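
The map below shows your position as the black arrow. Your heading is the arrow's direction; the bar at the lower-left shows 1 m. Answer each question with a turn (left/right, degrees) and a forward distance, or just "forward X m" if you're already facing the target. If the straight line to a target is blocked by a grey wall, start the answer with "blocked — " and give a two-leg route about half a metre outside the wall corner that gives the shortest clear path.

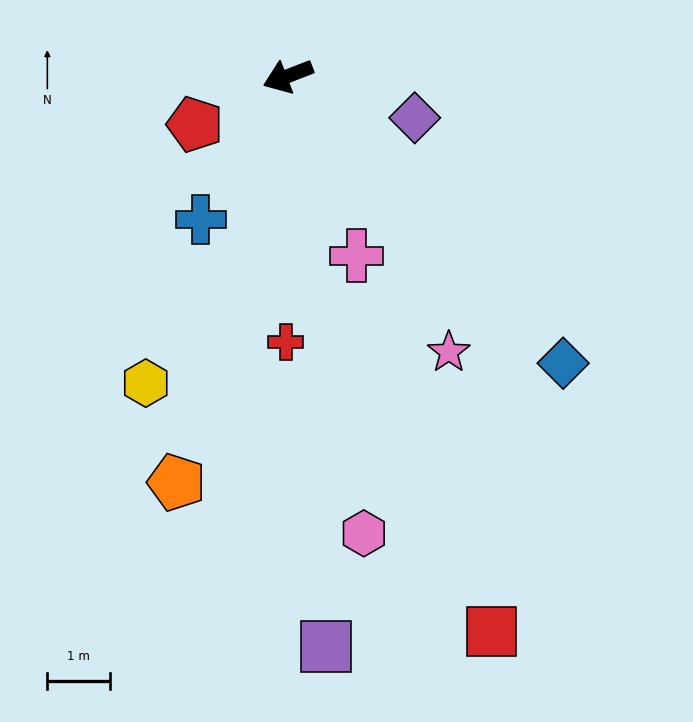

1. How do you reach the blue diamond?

turn left 113°, forward 6.3 m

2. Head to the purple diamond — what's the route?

turn left 141°, forward 2.1 m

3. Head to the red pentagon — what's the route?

turn left 6°, forward 1.7 m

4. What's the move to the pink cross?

turn left 90°, forward 3.1 m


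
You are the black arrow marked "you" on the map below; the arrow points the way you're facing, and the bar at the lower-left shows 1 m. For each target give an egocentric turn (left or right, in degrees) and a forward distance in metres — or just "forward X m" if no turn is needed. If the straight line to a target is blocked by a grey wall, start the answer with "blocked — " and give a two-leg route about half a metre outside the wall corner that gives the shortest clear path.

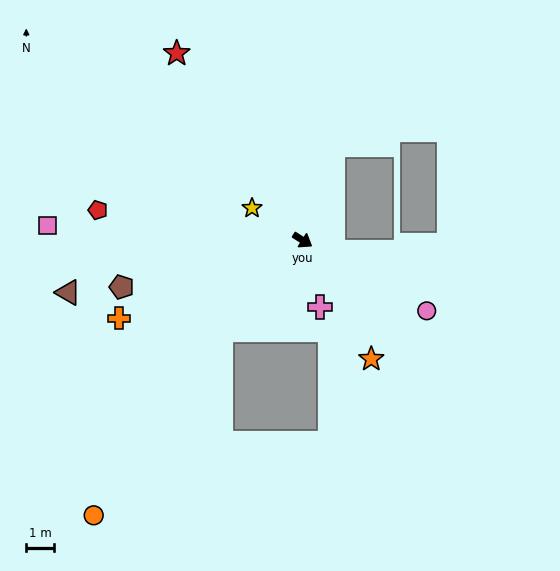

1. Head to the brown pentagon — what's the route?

turn right 133°, forward 6.6 m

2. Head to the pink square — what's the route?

turn right 151°, forward 9.1 m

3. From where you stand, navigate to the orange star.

turn right 27°, forward 4.9 m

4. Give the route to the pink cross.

turn right 43°, forward 2.4 m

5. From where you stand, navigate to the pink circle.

turn left 3°, forward 5.1 m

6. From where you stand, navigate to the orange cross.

turn right 124°, forward 7.1 m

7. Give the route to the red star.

turn left 156°, forward 8.0 m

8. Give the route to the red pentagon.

turn right 156°, forward 7.3 m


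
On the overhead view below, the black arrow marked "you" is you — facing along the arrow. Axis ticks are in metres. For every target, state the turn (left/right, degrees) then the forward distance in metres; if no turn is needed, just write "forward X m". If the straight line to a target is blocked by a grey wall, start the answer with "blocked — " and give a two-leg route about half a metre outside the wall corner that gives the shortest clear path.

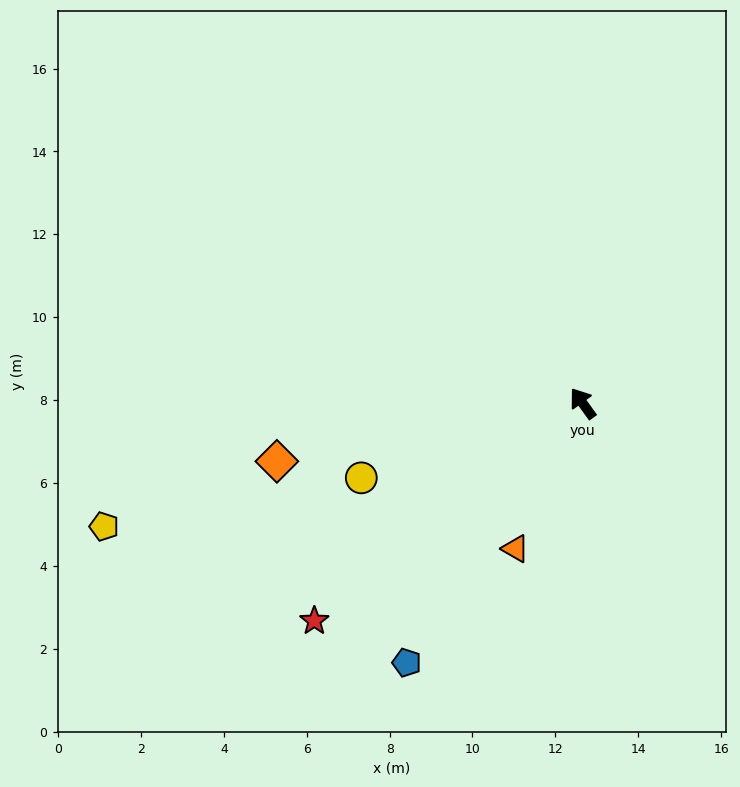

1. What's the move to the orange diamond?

turn left 65°, forward 7.5 m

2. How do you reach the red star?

turn left 93°, forward 8.3 m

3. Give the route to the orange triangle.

turn left 119°, forward 3.9 m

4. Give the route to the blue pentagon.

turn left 110°, forward 7.6 m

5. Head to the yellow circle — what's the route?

turn left 73°, forward 5.6 m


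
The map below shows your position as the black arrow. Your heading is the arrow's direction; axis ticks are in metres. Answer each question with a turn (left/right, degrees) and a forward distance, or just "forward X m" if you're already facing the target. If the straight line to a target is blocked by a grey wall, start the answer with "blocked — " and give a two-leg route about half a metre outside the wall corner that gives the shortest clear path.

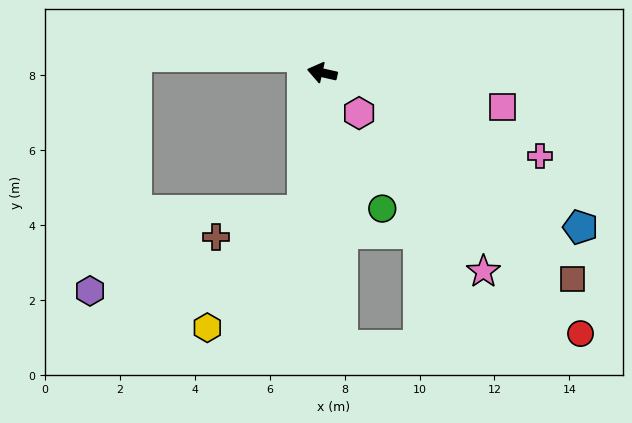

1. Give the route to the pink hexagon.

turn left 145°, forward 1.5 m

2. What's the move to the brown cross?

blocked — turn left 95°, forward 3.7 m, then turn right 65°, forward 2.4 m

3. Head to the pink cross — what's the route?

turn left 172°, forward 6.2 m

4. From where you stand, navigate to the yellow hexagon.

blocked — turn left 95°, forward 3.7 m, then turn right 32°, forward 4.0 m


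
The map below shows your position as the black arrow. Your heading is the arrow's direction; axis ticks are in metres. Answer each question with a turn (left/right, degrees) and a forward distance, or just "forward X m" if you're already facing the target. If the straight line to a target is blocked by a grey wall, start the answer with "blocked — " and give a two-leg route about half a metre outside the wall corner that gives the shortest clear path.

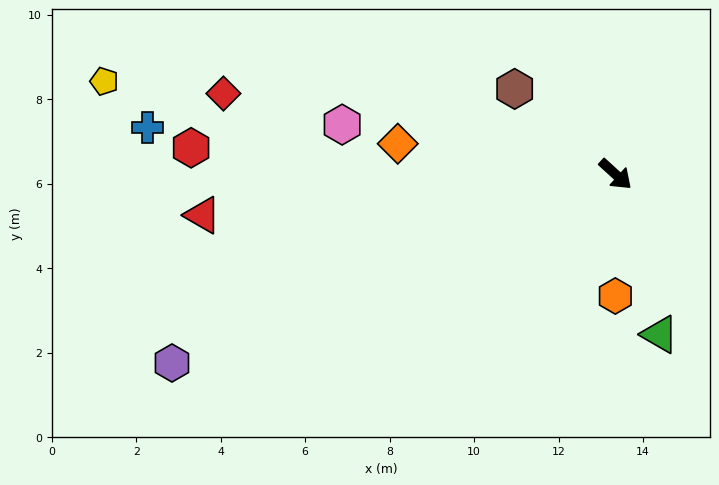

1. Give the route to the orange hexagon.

turn right 48°, forward 2.9 m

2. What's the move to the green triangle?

turn right 32°, forward 3.9 m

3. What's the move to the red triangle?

turn right 132°, forward 9.8 m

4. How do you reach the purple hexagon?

turn right 115°, forward 11.4 m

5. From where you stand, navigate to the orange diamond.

turn right 146°, forward 5.2 m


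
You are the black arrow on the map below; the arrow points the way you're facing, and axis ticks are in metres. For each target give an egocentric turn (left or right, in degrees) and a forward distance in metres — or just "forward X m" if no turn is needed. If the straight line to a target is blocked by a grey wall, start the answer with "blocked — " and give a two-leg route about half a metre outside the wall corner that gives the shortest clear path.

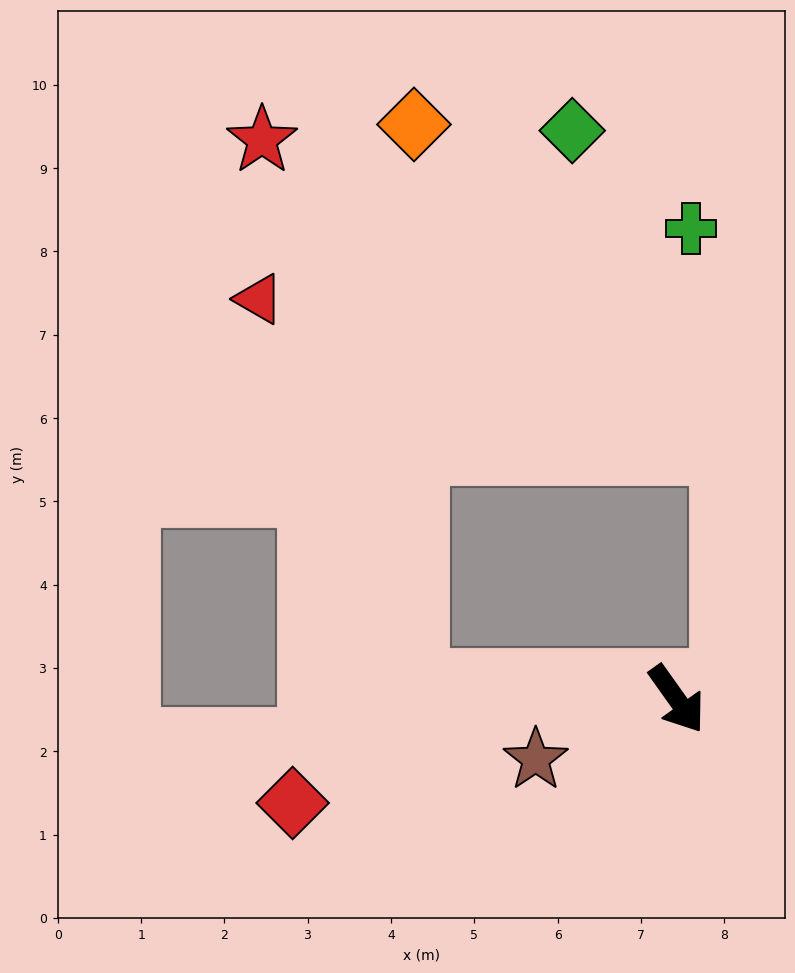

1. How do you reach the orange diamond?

blocked — turn right 129°, forward 3.2 m, then turn right 86°, forward 6.7 m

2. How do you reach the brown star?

turn right 102°, forward 1.8 m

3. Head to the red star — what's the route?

blocked — turn right 129°, forward 3.2 m, then turn right 71°, forward 6.8 m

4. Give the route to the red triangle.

blocked — turn right 129°, forward 3.2 m, then turn right 65°, forward 5.0 m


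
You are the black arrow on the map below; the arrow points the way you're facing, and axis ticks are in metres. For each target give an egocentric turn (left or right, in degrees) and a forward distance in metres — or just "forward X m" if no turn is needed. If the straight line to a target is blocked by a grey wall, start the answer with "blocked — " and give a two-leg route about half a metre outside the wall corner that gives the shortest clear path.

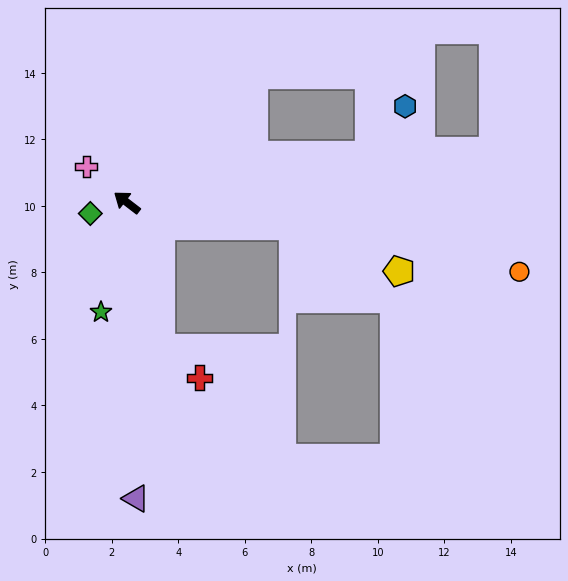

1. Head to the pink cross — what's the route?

turn right 4°, forward 1.6 m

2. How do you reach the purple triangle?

turn left 129°, forward 8.9 m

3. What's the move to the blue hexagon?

blocked — turn right 131°, forward 7.4 m, then turn left 42°, forward 1.8 m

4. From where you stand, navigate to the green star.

turn left 114°, forward 3.4 m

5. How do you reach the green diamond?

turn left 54°, forward 1.1 m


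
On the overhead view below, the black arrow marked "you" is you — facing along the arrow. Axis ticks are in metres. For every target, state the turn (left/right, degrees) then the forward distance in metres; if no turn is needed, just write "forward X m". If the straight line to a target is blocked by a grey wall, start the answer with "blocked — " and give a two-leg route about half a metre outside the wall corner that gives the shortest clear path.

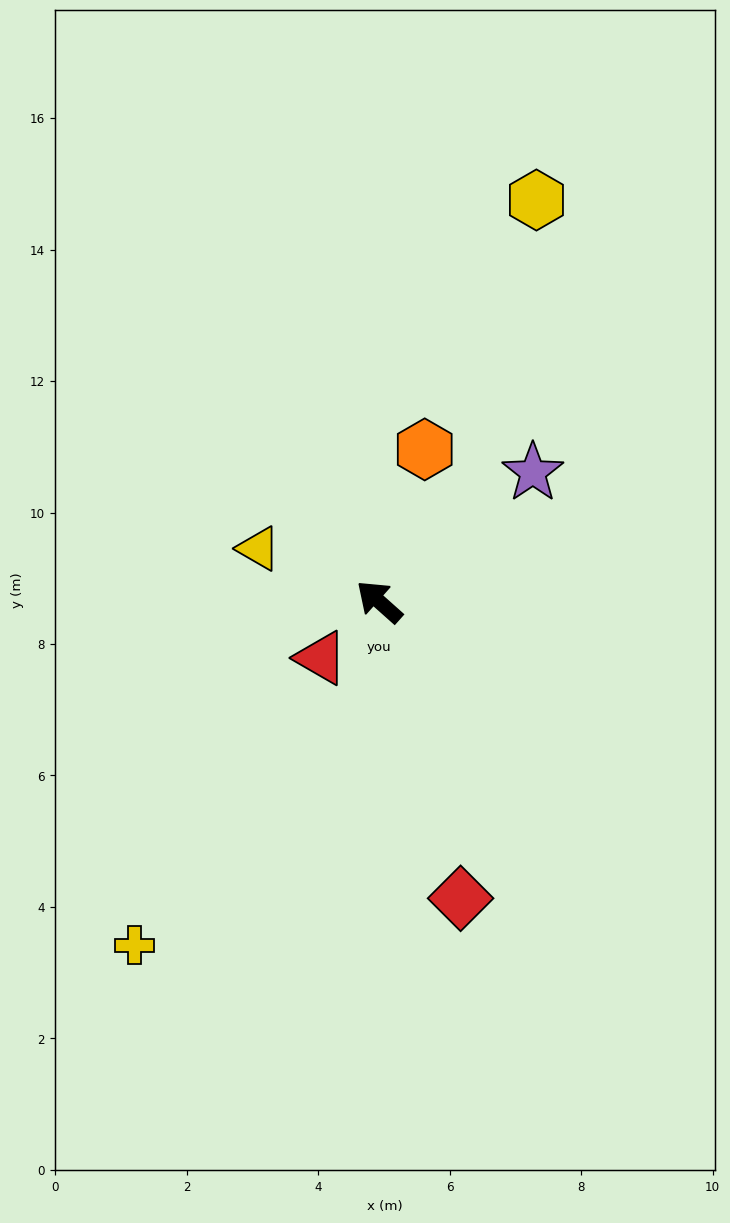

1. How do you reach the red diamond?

turn left 147°, forward 4.7 m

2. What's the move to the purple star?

turn right 98°, forward 3.1 m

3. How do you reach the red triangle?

turn left 86°, forward 1.2 m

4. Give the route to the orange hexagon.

turn right 65°, forward 2.4 m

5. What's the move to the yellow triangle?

turn left 18°, forward 2.0 m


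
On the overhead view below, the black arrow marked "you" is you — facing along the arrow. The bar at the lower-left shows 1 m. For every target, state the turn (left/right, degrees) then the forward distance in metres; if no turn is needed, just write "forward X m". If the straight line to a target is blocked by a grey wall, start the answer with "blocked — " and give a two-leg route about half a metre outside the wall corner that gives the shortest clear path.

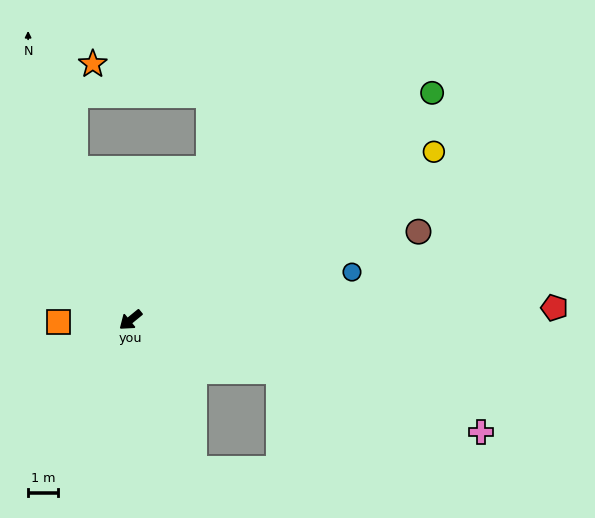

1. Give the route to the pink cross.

turn left 123°, forward 12.3 m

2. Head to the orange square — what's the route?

turn right 38°, forward 2.4 m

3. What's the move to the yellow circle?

turn left 170°, forward 11.6 m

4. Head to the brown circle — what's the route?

turn left 158°, forward 10.1 m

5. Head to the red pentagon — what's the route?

turn left 142°, forward 14.2 m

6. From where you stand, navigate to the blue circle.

turn left 153°, forward 7.6 m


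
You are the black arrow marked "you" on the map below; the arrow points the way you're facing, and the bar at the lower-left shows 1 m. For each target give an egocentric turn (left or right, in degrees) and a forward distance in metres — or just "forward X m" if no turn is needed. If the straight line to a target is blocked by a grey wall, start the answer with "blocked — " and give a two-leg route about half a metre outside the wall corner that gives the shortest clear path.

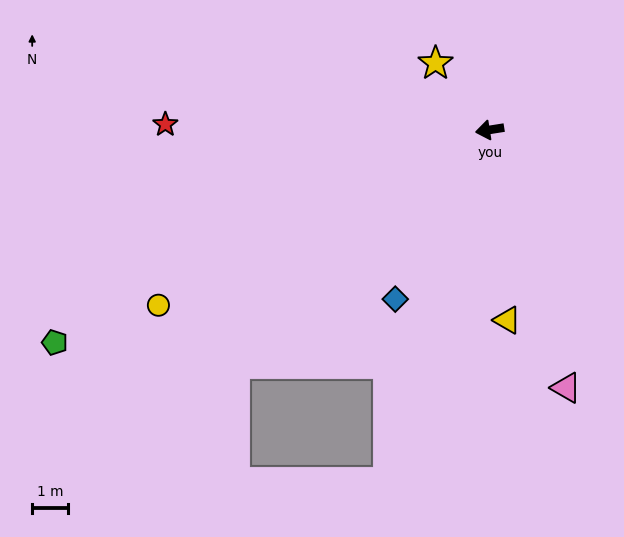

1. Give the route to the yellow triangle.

turn left 86°, forward 5.4 m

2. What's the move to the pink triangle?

turn left 98°, forward 7.6 m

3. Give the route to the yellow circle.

turn left 19°, forward 10.6 m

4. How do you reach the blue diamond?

turn left 52°, forward 5.5 m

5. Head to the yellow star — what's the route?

turn right 60°, forward 2.4 m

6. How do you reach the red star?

turn right 10°, forward 9.2 m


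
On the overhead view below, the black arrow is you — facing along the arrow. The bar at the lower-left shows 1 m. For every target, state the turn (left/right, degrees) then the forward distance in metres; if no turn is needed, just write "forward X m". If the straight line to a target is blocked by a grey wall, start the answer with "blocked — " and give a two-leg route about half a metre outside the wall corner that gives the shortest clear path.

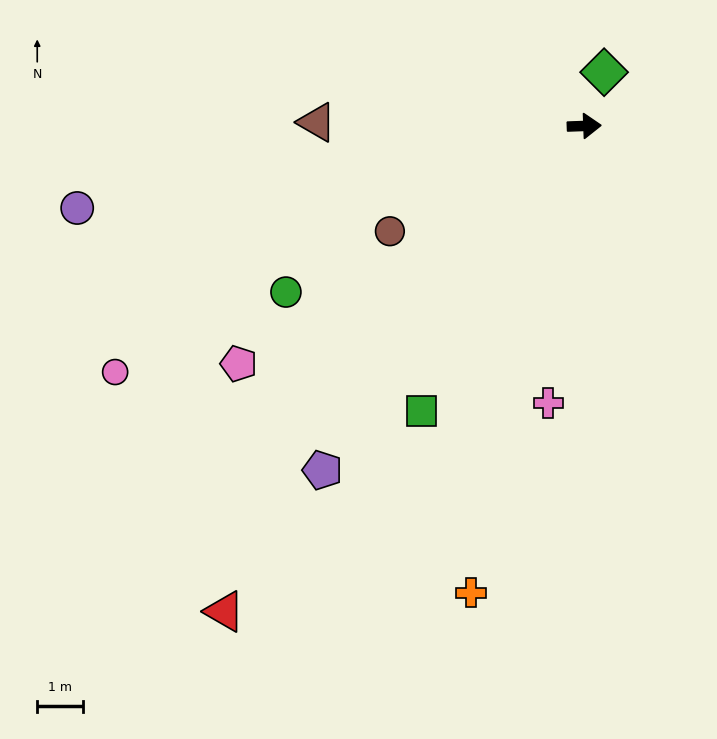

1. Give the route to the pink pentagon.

turn right 148°, forward 9.2 m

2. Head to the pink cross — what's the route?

turn right 99°, forward 6.2 m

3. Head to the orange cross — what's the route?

turn right 106°, forward 10.6 m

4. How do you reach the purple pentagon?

turn right 129°, forward 9.5 m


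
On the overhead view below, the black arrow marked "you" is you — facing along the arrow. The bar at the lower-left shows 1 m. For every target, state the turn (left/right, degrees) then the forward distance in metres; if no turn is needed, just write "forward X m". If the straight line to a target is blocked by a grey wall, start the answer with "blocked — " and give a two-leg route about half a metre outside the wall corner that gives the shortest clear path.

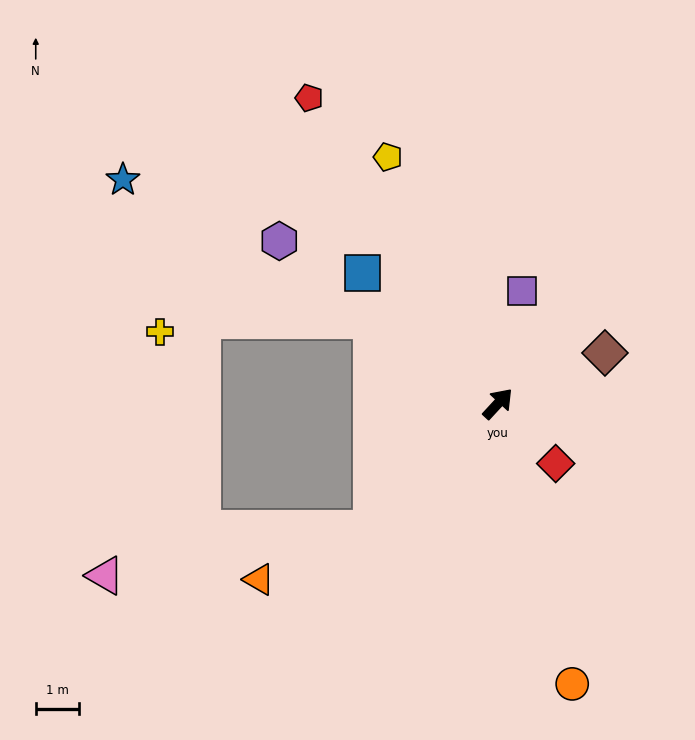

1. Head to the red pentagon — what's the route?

turn left 74°, forward 8.2 m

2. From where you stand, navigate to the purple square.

turn left 31°, forward 2.6 m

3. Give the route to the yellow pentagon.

turn left 67°, forward 6.2 m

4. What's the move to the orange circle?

turn right 122°, forward 6.6 m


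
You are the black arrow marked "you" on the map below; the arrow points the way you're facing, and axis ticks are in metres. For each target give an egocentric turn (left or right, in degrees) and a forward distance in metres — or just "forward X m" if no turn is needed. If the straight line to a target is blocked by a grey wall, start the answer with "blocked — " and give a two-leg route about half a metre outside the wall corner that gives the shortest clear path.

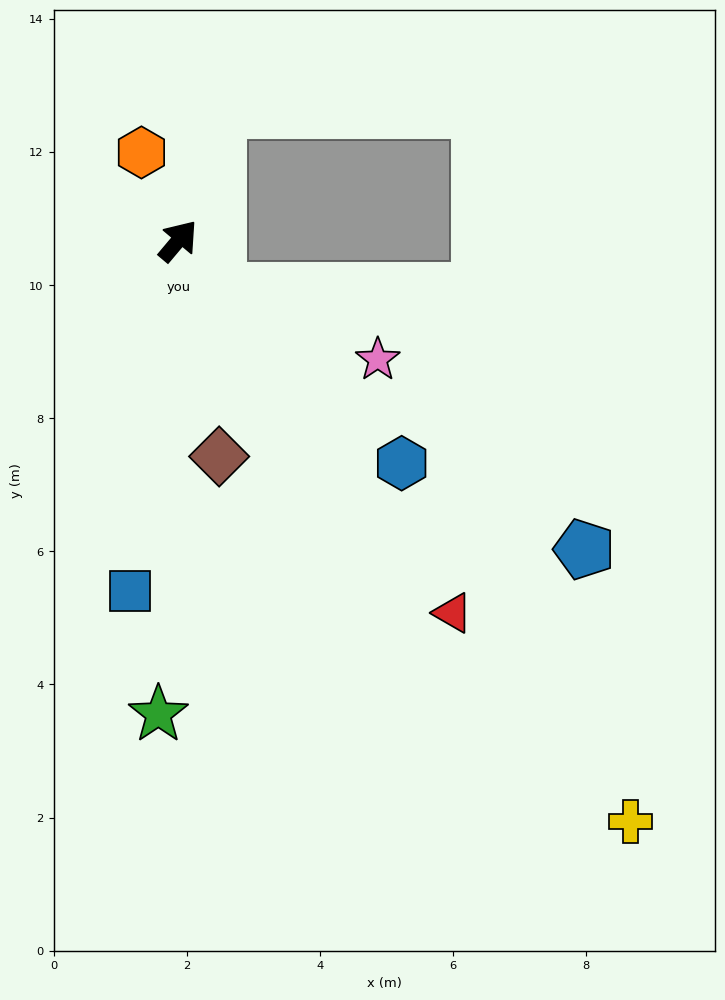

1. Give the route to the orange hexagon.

turn left 63°, forward 1.4 m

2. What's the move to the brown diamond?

turn right 129°, forward 3.3 m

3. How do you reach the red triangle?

turn right 104°, forward 6.9 m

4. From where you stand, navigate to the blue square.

turn right 148°, forward 5.3 m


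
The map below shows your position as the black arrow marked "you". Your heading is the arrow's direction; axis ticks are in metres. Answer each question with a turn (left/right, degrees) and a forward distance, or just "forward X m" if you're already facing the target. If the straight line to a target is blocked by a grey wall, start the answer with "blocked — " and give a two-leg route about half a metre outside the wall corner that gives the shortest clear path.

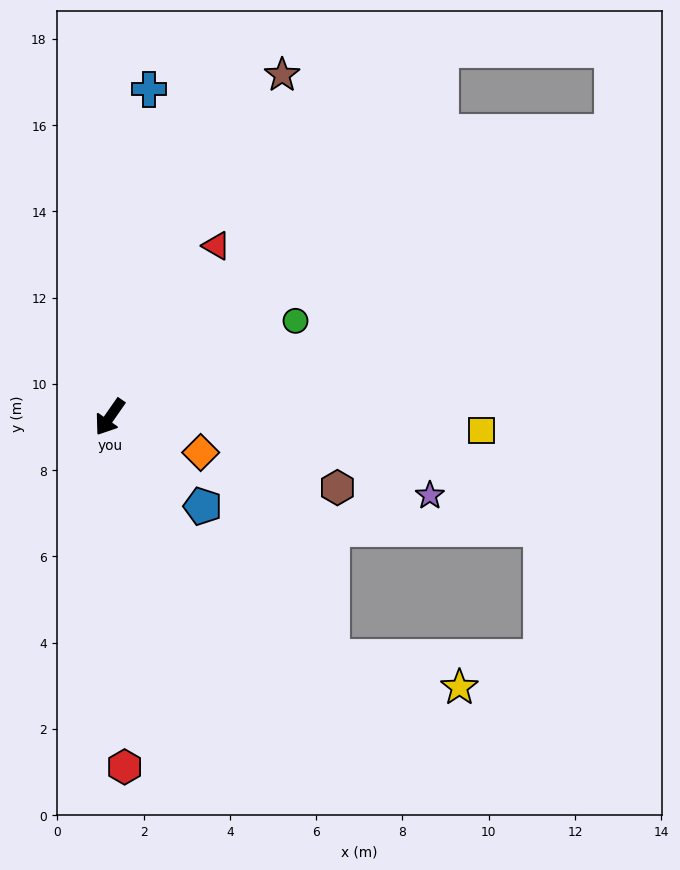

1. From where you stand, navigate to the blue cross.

turn right 152°, forward 7.7 m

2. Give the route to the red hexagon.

turn left 37°, forward 8.1 m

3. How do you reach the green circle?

turn left 152°, forward 4.8 m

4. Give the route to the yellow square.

turn left 123°, forward 8.6 m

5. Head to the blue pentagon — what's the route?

turn left 81°, forward 3.0 m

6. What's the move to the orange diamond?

turn left 104°, forward 2.3 m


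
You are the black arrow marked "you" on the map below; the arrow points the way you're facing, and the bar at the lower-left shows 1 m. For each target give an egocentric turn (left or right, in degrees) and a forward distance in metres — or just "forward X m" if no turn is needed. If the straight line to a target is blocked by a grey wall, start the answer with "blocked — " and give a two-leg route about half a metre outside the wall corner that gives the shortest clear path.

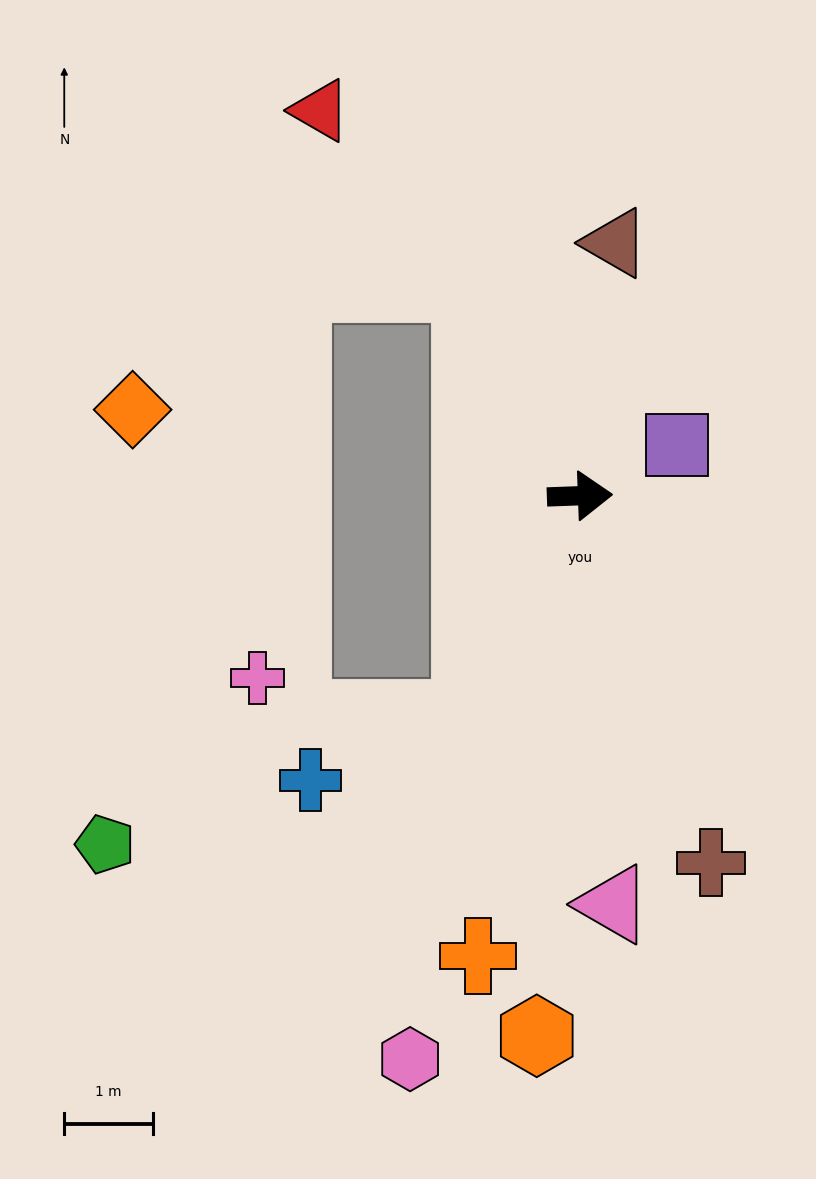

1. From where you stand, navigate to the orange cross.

turn right 105°, forward 5.3 m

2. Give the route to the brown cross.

turn right 72°, forward 4.4 m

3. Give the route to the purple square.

turn left 25°, forward 1.2 m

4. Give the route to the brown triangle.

turn left 80°, forward 2.9 m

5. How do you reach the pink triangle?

turn right 87°, forward 4.6 m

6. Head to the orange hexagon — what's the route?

turn right 97°, forward 6.1 m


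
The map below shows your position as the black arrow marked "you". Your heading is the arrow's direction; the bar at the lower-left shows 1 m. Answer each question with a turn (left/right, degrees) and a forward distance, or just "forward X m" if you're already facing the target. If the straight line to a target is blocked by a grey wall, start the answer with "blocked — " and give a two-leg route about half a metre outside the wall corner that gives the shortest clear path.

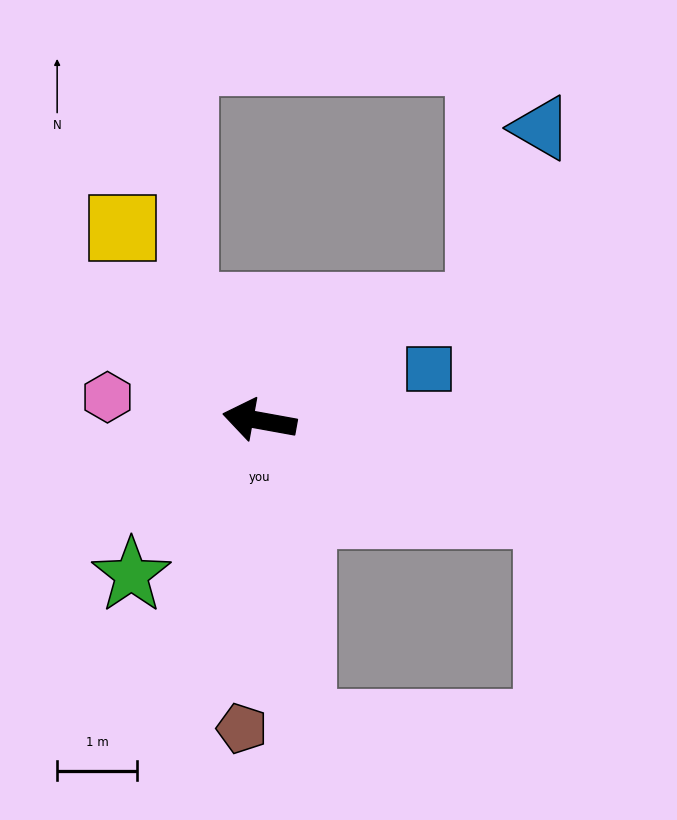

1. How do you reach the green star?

turn left 61°, forward 2.5 m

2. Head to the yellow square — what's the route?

turn right 44°, forward 3.0 m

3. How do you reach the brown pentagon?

turn left 97°, forward 3.9 m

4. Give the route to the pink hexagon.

forward 1.9 m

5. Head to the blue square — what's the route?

turn right 153°, forward 2.2 m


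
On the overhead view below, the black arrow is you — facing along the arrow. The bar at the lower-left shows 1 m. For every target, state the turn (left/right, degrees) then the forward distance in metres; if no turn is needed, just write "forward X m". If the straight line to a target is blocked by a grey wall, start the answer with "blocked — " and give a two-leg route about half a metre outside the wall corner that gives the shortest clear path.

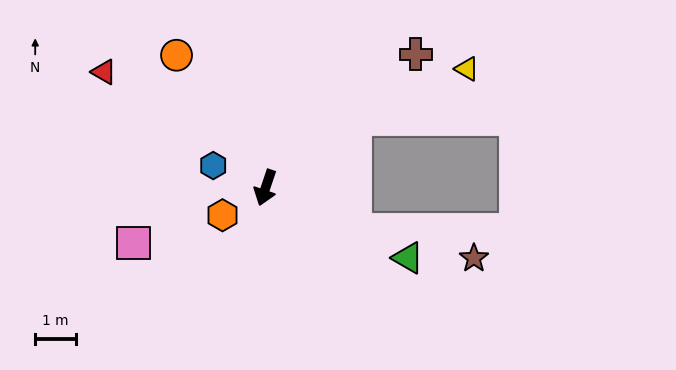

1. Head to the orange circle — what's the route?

turn right 127°, forward 3.9 m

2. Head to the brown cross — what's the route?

turn left 150°, forward 5.0 m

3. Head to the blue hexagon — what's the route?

turn right 94°, forward 1.4 m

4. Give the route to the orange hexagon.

turn right 39°, forward 1.3 m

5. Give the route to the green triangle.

turn left 82°, forward 3.9 m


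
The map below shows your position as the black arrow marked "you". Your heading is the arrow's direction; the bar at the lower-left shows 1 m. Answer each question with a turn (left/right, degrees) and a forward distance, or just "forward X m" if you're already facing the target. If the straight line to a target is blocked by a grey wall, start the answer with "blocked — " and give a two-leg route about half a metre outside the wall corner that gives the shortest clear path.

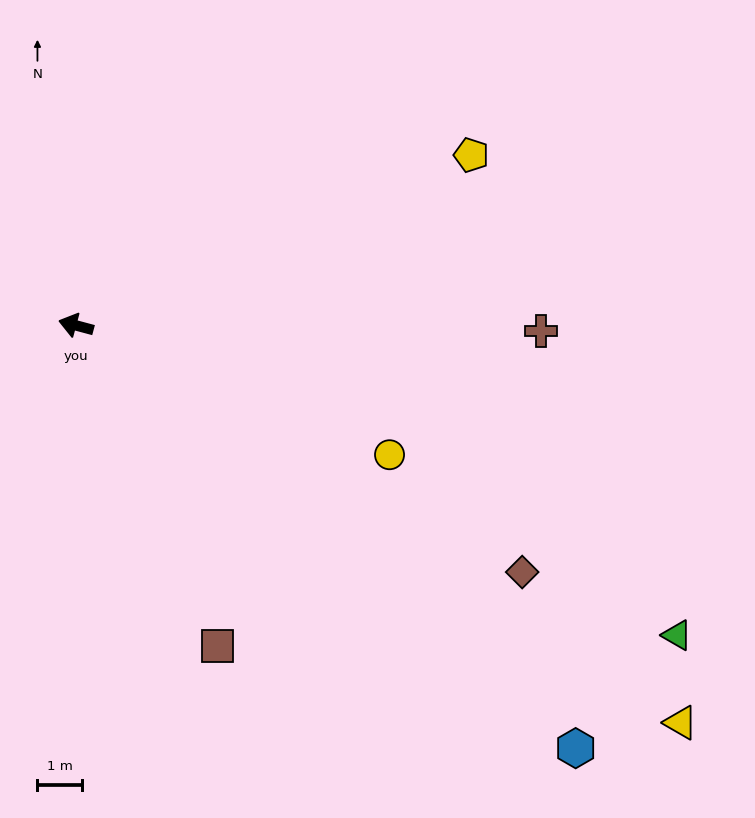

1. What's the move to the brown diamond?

turn left 166°, forward 11.4 m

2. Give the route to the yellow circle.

turn left 173°, forward 7.6 m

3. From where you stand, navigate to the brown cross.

turn right 166°, forward 10.4 m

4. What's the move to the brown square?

turn left 129°, forward 7.9 m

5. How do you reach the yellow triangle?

turn left 162°, forward 16.2 m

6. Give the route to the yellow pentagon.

turn right 142°, forward 9.7 m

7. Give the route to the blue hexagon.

turn left 155°, forward 14.7 m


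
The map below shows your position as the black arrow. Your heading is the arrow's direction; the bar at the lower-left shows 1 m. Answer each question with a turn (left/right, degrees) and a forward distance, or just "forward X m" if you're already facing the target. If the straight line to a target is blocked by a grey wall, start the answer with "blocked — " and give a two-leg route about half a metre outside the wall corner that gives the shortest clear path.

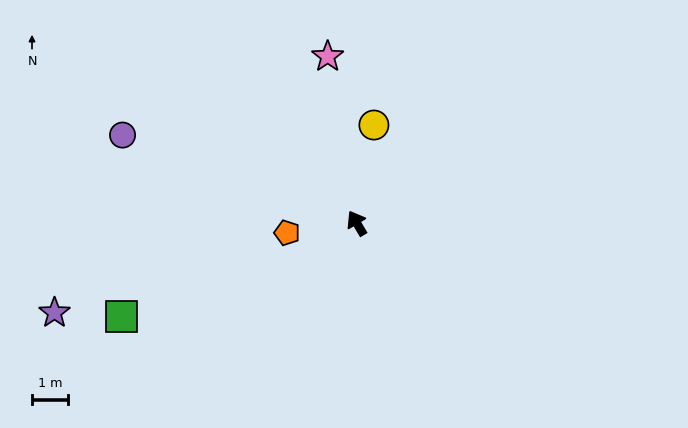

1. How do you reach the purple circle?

turn left 39°, forward 6.9 m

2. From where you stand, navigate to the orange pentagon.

turn left 67°, forward 1.9 m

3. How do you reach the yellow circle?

turn right 41°, forward 2.7 m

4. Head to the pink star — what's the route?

turn right 21°, forward 4.7 m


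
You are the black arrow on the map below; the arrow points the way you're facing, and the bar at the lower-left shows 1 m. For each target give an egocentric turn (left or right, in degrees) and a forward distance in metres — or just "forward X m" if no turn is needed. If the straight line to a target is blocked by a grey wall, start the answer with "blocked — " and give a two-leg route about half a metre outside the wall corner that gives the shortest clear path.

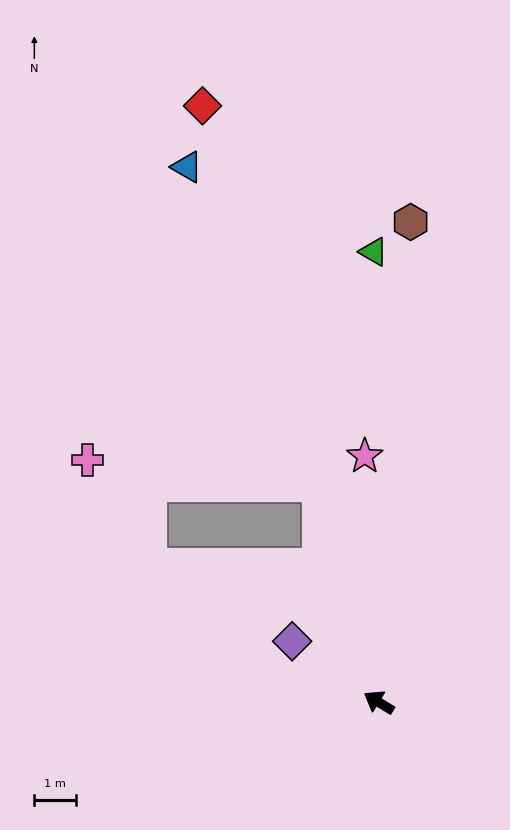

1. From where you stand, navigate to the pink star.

turn right 55°, forward 5.9 m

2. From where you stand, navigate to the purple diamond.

turn right 4°, forward 2.5 m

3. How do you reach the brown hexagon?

turn right 62°, forward 11.5 m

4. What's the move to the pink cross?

blocked — turn right 43°, forward 5.4 m, then turn left 69°, forward 5.6 m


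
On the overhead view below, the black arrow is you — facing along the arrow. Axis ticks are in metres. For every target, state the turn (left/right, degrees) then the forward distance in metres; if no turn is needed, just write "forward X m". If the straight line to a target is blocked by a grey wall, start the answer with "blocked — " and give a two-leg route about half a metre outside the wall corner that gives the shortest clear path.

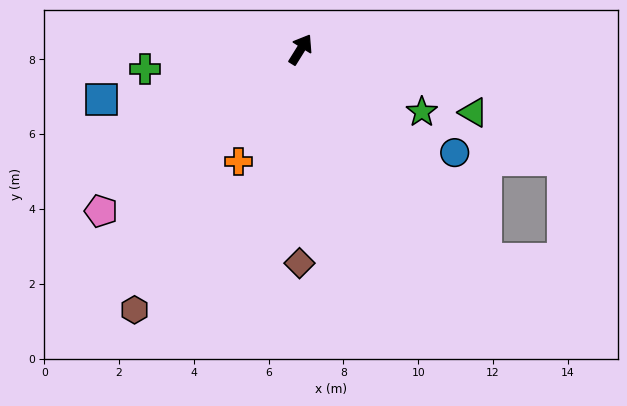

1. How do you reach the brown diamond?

turn right 148°, forward 5.7 m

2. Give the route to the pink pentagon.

turn left 161°, forward 6.9 m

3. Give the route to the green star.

turn right 85°, forward 3.6 m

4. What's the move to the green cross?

turn left 129°, forward 4.2 m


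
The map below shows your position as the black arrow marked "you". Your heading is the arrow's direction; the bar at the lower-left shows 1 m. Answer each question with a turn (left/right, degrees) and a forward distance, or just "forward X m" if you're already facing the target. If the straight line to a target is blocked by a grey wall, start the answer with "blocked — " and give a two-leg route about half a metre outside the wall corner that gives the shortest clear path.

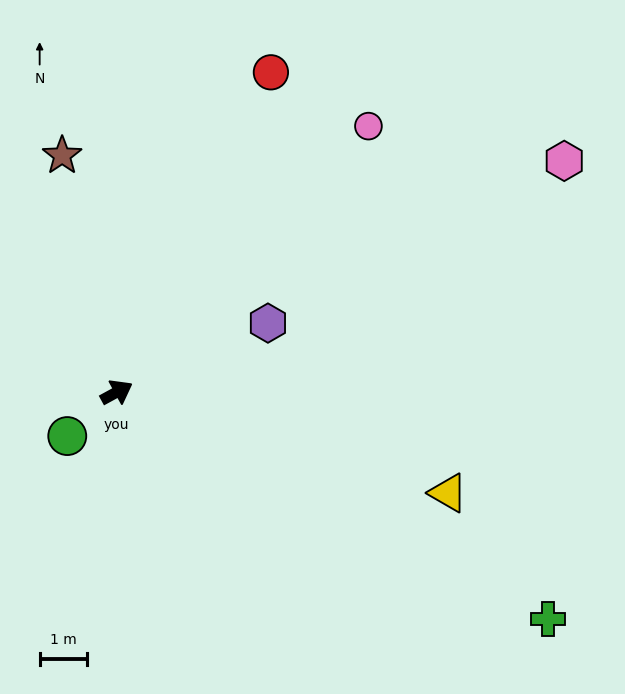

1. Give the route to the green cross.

turn right 56°, forward 10.2 m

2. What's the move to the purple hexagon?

turn right 4°, forward 3.5 m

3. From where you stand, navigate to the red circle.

turn left 36°, forward 7.5 m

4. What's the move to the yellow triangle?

turn right 46°, forward 7.3 m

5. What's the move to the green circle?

turn right 167°, forward 1.4 m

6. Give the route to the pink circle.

turn left 18°, forward 7.7 m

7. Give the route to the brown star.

turn left 74°, forward 5.1 m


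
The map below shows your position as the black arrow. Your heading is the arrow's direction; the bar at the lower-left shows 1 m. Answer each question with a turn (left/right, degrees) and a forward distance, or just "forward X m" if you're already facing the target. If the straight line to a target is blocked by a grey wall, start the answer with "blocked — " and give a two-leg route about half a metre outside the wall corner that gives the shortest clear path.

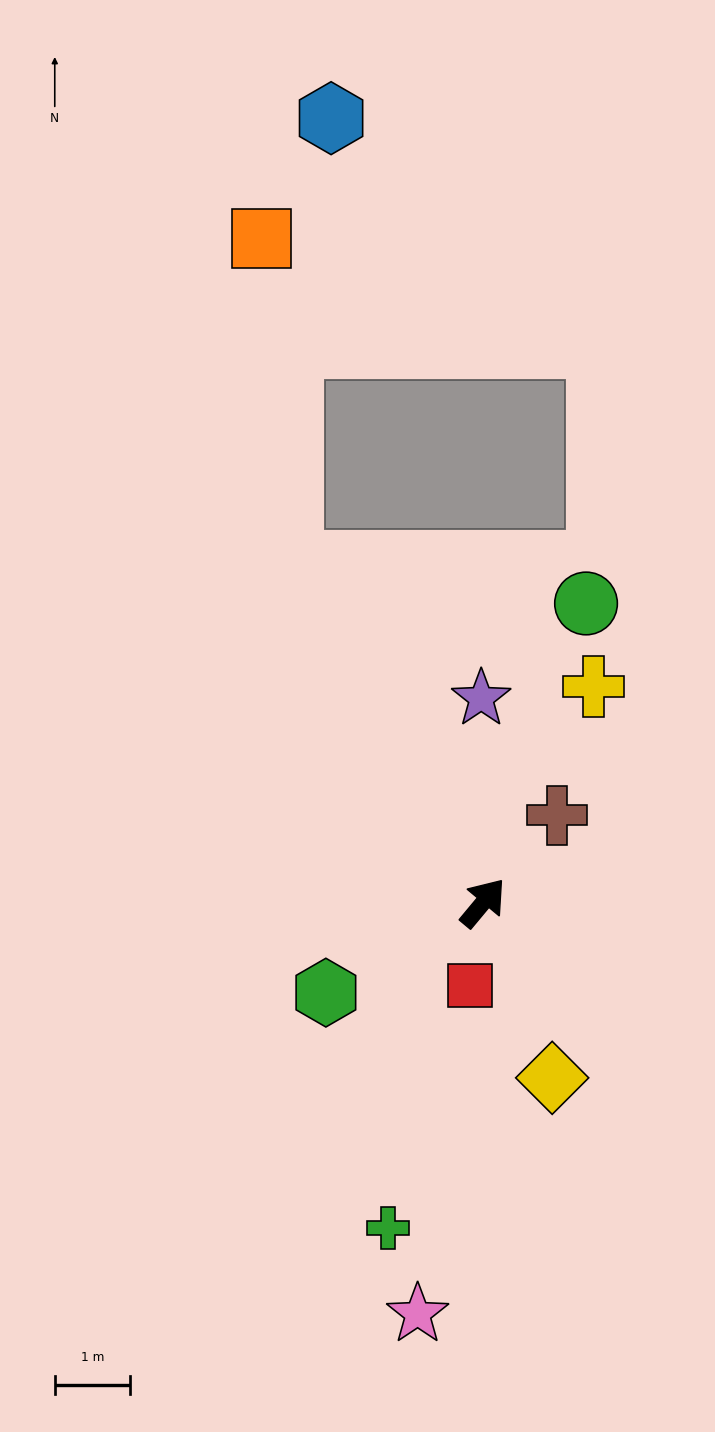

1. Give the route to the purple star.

turn left 40°, forward 2.7 m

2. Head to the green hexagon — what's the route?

turn left 160°, forward 2.4 m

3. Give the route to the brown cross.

forward 1.5 m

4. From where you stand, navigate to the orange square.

blocked — turn left 69°, forward 5.2 m, then turn right 24°, forward 4.3 m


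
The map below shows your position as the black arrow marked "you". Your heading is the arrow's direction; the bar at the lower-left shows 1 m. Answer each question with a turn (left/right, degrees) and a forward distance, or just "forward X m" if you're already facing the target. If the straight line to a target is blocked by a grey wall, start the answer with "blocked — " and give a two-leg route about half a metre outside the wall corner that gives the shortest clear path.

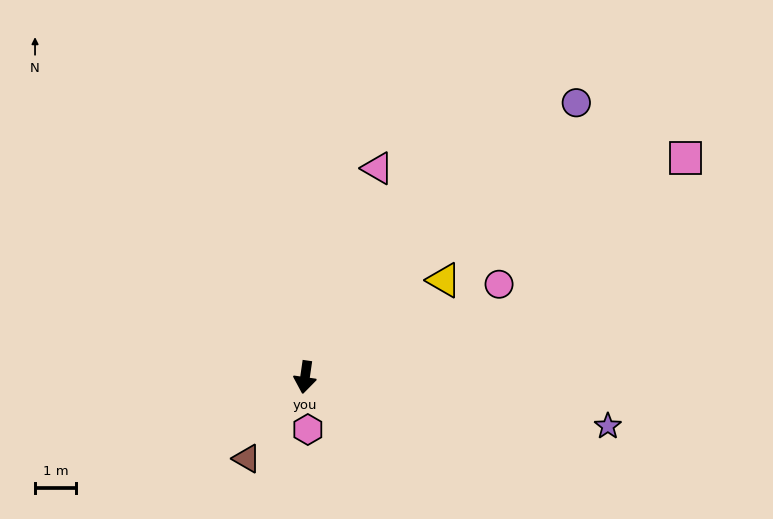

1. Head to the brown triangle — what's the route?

turn right 27°, forward 2.5 m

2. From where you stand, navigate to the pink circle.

turn left 124°, forward 5.3 m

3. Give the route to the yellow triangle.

turn left 133°, forward 4.2 m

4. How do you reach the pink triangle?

turn left 169°, forward 5.4 m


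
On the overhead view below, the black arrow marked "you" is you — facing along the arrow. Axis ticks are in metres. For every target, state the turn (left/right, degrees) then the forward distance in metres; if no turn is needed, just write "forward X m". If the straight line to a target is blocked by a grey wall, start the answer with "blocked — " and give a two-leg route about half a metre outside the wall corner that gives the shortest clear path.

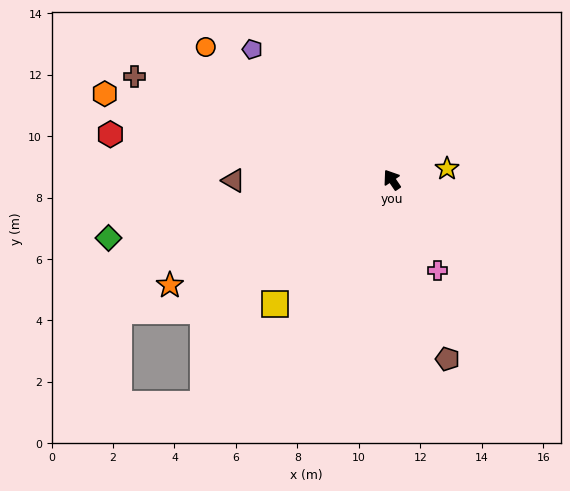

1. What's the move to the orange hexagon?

turn left 39°, forward 9.8 m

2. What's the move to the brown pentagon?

turn left 163°, forward 6.1 m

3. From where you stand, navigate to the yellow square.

turn left 102°, forward 5.6 m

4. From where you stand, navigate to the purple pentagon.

turn left 13°, forward 6.2 m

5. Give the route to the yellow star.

turn right 113°, forward 1.8 m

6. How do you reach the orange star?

turn left 81°, forward 8.0 m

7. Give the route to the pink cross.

turn left 172°, forward 3.3 m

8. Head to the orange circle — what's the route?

turn left 20°, forward 7.4 m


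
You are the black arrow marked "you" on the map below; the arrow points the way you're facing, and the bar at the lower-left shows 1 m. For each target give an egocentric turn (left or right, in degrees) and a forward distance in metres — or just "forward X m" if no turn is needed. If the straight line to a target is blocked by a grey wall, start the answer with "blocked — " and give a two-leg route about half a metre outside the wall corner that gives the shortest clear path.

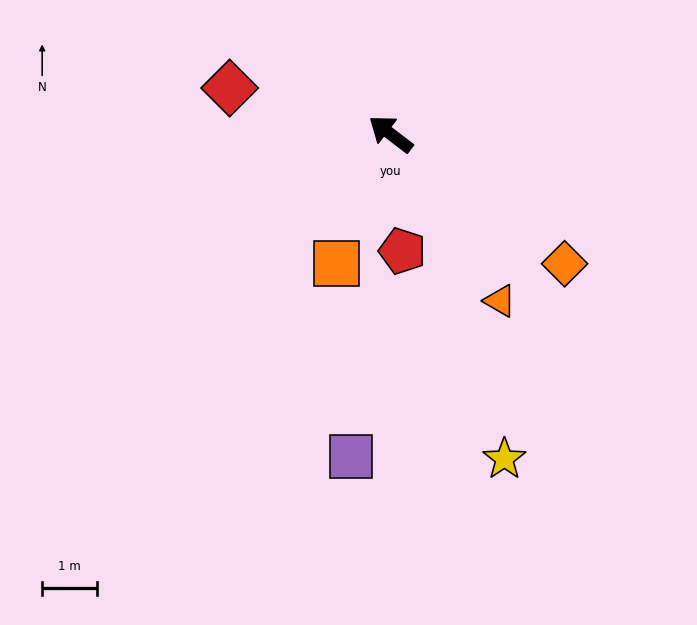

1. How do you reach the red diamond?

turn left 21°, forward 3.1 m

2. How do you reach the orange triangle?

turn left 161°, forward 3.7 m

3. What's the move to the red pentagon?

turn left 133°, forward 2.2 m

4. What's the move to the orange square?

turn left 105°, forward 2.6 m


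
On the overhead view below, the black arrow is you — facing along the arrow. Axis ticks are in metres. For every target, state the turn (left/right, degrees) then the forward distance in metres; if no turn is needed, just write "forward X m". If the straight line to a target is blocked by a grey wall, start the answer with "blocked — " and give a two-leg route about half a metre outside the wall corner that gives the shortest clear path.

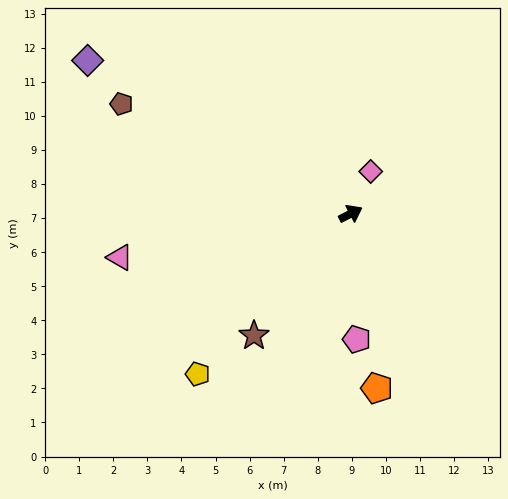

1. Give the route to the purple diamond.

turn left 122°, forward 8.9 m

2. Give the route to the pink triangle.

turn left 163°, forward 6.9 m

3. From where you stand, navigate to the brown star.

turn right 156°, forward 4.6 m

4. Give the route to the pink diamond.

turn left 37°, forward 1.4 m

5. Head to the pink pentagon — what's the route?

turn right 115°, forward 3.7 m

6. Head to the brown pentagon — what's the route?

turn left 127°, forward 7.5 m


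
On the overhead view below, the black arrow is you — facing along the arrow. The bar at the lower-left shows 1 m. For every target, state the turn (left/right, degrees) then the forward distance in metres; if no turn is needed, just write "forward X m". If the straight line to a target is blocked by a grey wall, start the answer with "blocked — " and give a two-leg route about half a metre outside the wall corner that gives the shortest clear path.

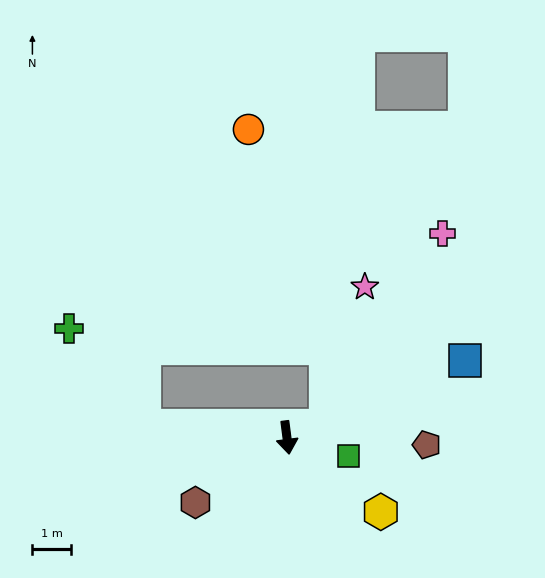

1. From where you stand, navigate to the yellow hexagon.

turn left 44°, forward 3.1 m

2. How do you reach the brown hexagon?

turn right 62°, forward 2.9 m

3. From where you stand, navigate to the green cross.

blocked — turn right 102°, forward 3.7 m, then turn right 48°, forward 3.2 m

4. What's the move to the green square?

turn left 66°, forward 1.7 m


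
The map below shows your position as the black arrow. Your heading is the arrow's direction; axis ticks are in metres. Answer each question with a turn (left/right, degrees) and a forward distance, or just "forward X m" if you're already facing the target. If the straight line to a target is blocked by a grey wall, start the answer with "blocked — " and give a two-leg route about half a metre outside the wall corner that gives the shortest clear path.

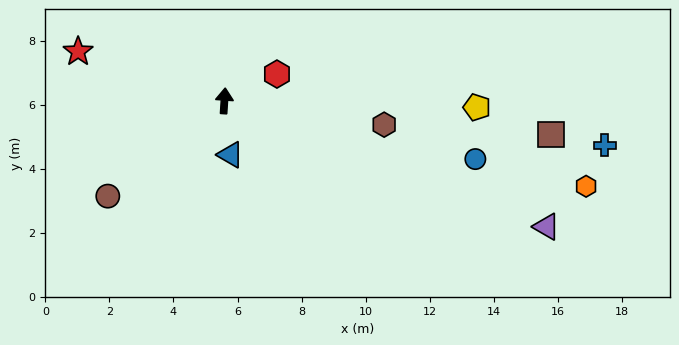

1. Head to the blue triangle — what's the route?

turn right 170°, forward 1.7 m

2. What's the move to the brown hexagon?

turn right 95°, forward 5.0 m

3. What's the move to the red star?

turn left 75°, forward 4.8 m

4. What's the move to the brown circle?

turn left 133°, forward 4.7 m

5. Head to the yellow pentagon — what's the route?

turn right 88°, forward 7.9 m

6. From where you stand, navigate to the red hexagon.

turn right 59°, forward 1.8 m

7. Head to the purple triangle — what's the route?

turn right 108°, forward 10.8 m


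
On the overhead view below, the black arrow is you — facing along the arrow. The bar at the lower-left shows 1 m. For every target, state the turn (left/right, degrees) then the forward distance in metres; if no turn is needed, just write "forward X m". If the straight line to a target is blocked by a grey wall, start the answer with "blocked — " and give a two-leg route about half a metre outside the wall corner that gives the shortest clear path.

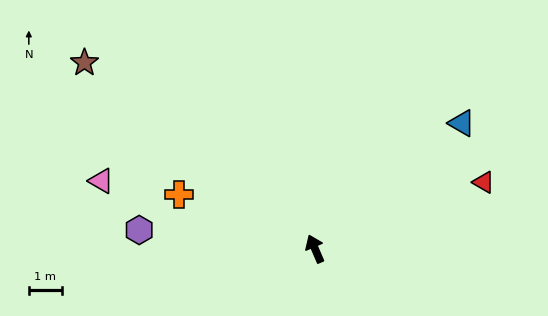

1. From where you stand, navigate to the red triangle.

turn right 92°, forward 5.5 m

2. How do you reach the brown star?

turn left 28°, forward 9.1 m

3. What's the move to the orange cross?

turn left 45°, forward 4.5 m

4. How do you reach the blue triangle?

turn right 73°, forward 5.9 m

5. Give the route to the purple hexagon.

turn left 61°, forward 5.4 m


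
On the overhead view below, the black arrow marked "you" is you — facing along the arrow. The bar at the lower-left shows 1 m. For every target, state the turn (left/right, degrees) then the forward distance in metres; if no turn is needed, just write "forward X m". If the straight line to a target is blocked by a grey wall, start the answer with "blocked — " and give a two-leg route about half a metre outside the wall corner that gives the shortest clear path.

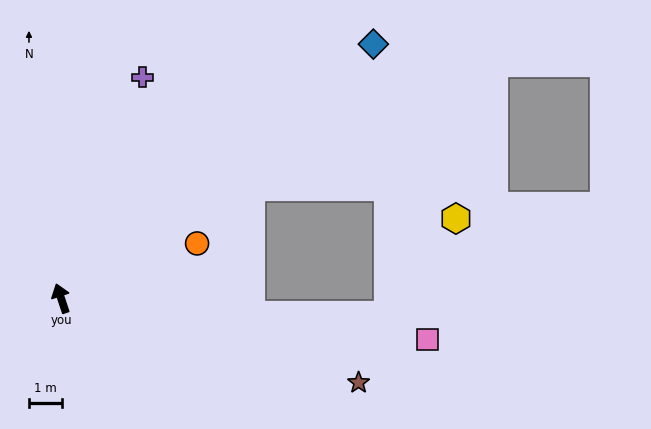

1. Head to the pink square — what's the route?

turn right 115°, forward 11.3 m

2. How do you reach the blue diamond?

turn right 69°, forward 12.4 m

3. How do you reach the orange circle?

turn right 86°, forward 4.5 m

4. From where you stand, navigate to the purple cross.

turn right 39°, forward 7.2 m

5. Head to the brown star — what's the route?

turn right 124°, forward 9.5 m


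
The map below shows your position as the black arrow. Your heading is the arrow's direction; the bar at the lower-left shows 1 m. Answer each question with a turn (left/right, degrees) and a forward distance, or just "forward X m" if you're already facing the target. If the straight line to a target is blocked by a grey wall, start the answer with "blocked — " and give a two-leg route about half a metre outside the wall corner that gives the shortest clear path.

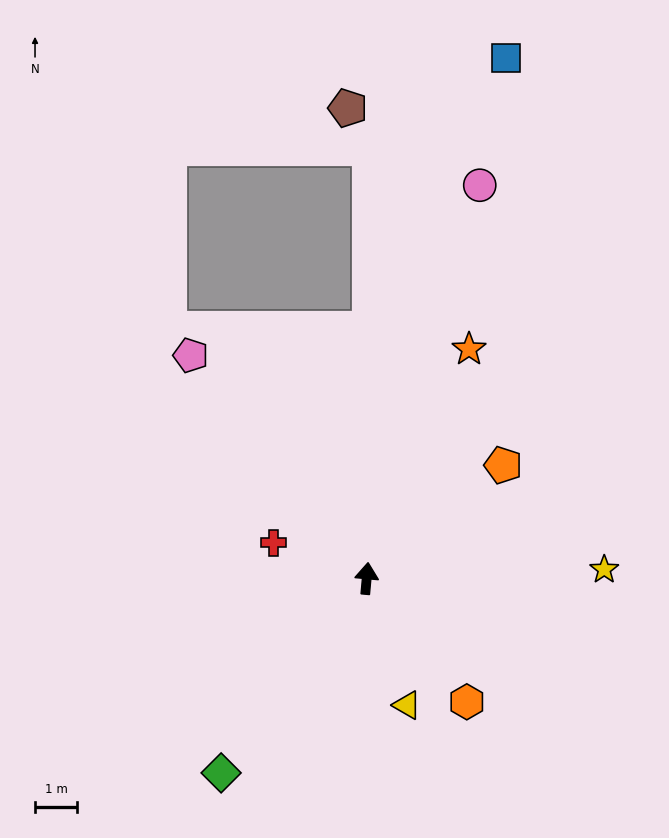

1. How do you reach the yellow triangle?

turn right 157°, forward 3.1 m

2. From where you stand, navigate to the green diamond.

turn left 148°, forward 5.7 m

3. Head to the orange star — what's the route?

turn right 19°, forward 5.9 m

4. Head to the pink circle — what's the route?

turn right 11°, forward 9.6 m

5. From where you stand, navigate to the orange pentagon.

turn right 45°, forward 4.2 m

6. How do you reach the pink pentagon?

turn left 43°, forward 6.7 m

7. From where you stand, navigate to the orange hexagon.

turn right 136°, forward 3.7 m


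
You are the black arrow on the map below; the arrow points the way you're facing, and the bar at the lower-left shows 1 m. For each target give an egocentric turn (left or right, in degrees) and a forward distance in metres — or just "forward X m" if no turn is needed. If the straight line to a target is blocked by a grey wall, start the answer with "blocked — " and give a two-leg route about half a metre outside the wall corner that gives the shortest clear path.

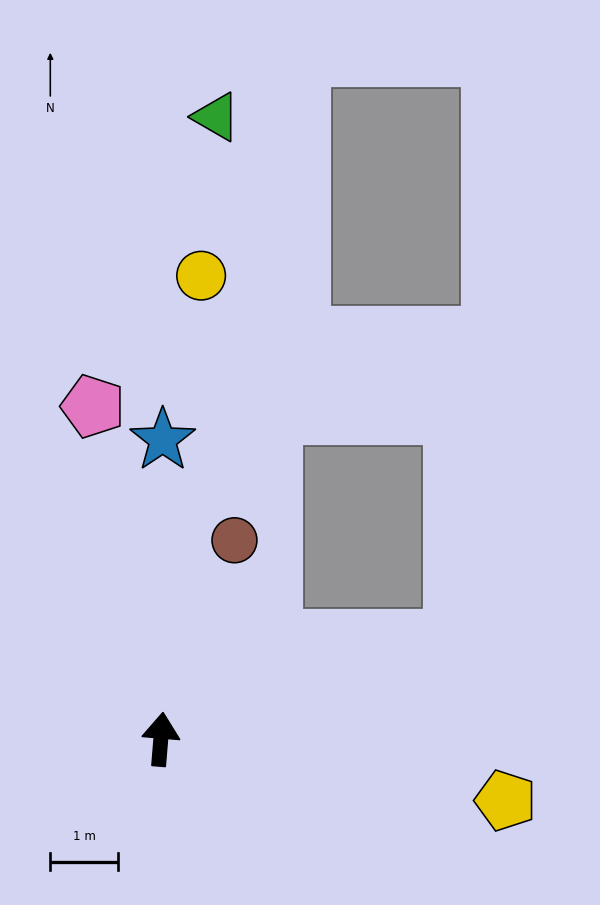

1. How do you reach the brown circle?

turn right 16°, forward 3.1 m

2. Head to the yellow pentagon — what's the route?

turn right 95°, forward 5.1 m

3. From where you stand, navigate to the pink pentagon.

turn left 16°, forward 5.0 m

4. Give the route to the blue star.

turn left 4°, forward 4.4 m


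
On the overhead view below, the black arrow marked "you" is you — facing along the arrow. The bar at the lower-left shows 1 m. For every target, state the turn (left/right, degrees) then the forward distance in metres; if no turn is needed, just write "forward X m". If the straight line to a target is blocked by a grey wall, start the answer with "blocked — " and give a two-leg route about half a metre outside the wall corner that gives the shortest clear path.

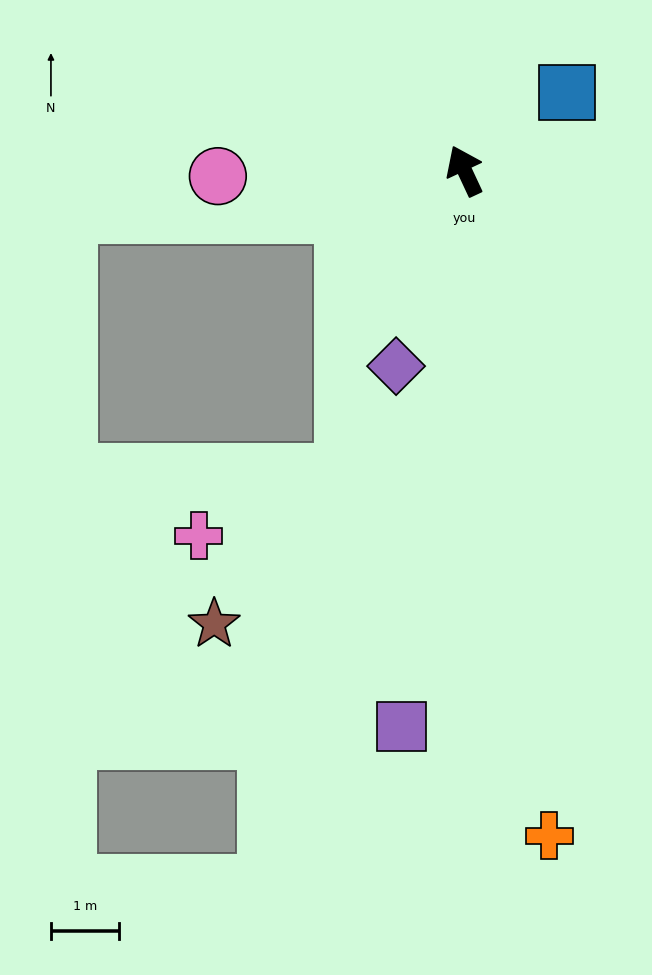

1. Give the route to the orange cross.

turn left 162°, forward 9.9 m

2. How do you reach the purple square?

turn left 149°, forward 8.2 m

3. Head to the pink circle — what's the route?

turn left 66°, forward 3.6 m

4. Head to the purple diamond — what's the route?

turn left 136°, forward 3.0 m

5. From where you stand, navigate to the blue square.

turn right 78°, forward 1.9 m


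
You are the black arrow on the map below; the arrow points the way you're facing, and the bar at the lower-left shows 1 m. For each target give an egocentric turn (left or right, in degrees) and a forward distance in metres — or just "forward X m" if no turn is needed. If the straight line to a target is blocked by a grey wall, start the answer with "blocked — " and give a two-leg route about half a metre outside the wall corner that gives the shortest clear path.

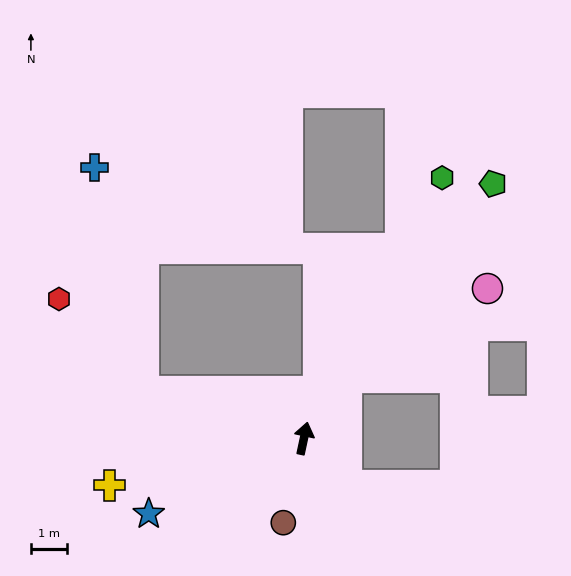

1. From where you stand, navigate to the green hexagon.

turn right 16°, forward 8.2 m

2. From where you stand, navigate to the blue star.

turn left 128°, forward 4.8 m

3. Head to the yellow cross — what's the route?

turn left 116°, forward 5.5 m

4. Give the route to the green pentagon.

turn right 25°, forward 8.8 m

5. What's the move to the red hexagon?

blocked — turn left 86°, forward 4.6 m, then turn right 31°, forward 3.5 m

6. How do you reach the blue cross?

blocked — turn left 86°, forward 4.6 m, then turn right 62°, forward 6.3 m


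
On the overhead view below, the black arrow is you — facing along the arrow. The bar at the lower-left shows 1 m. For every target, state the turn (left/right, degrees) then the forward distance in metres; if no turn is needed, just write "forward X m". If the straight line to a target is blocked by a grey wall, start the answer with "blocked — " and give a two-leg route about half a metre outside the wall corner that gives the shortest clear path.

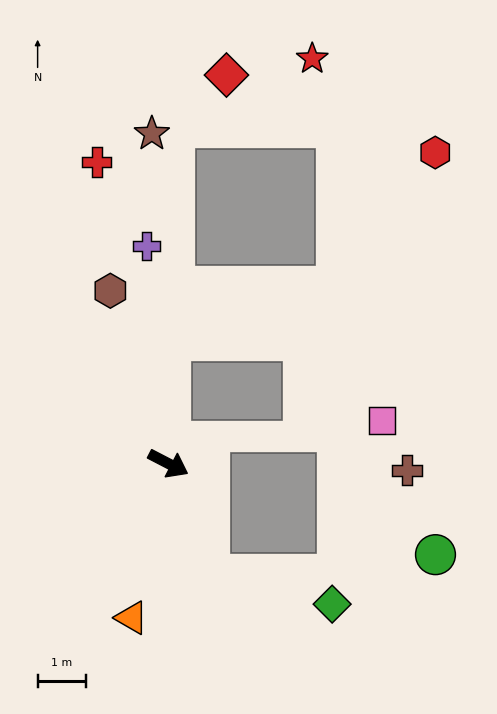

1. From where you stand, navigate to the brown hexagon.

turn left 136°, forward 3.8 m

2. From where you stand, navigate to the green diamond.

blocked — turn right 42°, forward 2.5 m, then turn left 56°, forward 2.6 m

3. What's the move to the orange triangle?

turn right 76°, forward 3.3 m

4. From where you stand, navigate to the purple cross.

turn left 123°, forward 4.6 m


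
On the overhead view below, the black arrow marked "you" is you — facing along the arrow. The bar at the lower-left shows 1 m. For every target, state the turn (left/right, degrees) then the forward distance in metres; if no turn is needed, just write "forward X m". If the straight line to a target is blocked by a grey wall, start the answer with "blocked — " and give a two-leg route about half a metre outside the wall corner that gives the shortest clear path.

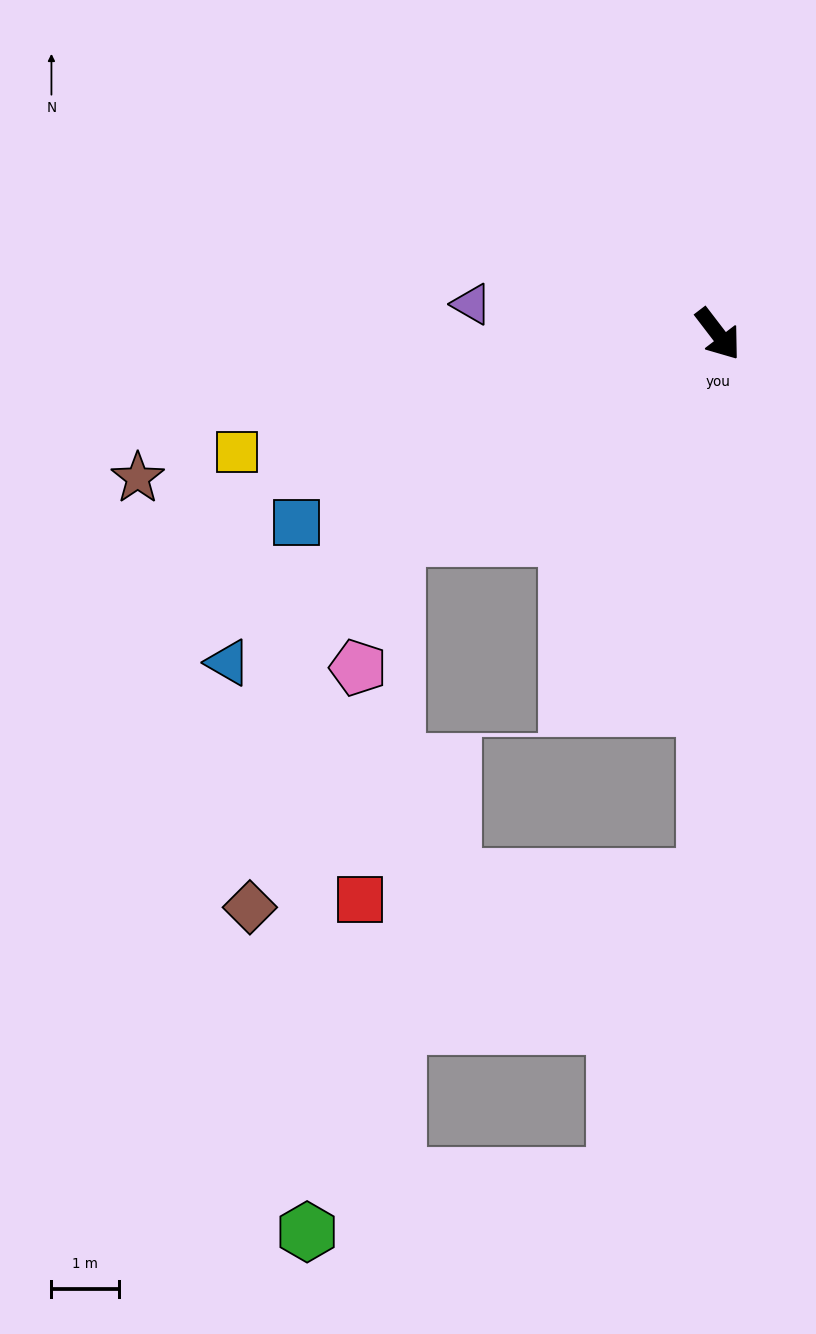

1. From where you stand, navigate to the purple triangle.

turn right 134°, forward 3.7 m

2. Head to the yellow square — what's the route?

turn right 114°, forward 7.3 m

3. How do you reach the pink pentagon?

blocked — turn right 95°, forward 5.6 m, then turn left 41°, forward 2.0 m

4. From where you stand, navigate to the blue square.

turn right 103°, forward 6.8 m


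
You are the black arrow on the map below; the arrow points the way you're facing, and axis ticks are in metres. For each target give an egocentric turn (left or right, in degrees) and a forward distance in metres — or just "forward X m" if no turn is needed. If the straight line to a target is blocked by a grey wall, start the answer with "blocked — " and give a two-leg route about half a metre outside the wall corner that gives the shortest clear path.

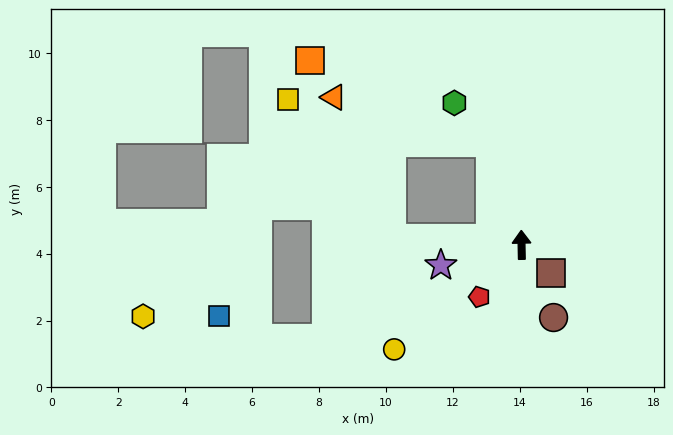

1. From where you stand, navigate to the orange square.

blocked — turn left 16°, forward 3.2 m, then turn left 48°, forward 5.9 m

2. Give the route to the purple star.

turn left 103°, forward 2.5 m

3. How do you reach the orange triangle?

blocked — turn left 16°, forward 3.2 m, then turn left 57°, forward 4.9 m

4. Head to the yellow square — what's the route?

blocked — turn left 86°, forward 3.9 m, then turn right 50°, forward 5.2 m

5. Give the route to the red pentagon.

turn left 140°, forward 2.0 m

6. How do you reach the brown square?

turn right 135°, forward 1.2 m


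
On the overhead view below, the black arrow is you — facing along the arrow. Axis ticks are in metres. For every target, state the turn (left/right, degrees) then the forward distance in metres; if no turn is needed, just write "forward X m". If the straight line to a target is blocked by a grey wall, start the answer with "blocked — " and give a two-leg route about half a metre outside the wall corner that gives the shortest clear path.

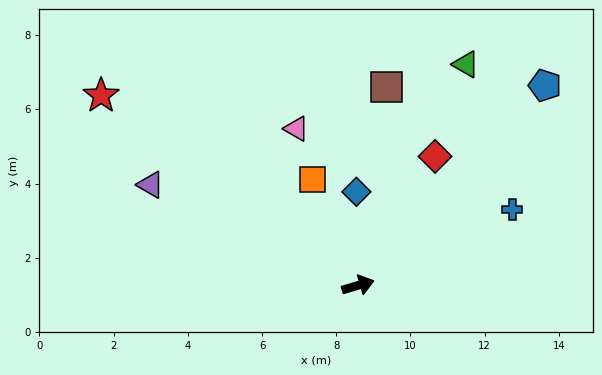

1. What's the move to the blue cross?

turn left 10°, forward 4.6 m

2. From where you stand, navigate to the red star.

turn left 127°, forward 8.6 m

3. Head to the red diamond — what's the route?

turn left 43°, forward 4.0 m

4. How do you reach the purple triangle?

turn left 138°, forward 6.2 m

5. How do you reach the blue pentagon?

turn left 31°, forward 7.4 m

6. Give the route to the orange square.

turn left 97°, forward 3.1 m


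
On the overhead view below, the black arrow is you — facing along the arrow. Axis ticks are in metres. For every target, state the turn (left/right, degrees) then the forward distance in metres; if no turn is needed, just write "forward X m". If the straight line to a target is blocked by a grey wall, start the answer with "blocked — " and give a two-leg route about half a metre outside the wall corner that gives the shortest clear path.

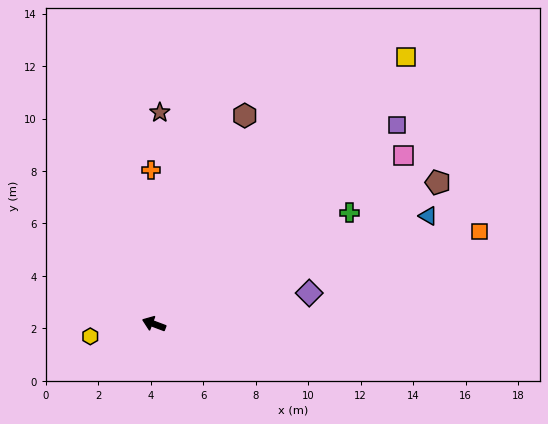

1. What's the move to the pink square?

turn right 125°, forward 11.5 m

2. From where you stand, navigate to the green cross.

turn right 130°, forward 8.6 m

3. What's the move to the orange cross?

turn right 68°, forward 5.9 m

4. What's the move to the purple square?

turn right 120°, forward 12.0 m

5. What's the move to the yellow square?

turn right 113°, forward 14.0 m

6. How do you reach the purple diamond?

turn right 148°, forward 6.0 m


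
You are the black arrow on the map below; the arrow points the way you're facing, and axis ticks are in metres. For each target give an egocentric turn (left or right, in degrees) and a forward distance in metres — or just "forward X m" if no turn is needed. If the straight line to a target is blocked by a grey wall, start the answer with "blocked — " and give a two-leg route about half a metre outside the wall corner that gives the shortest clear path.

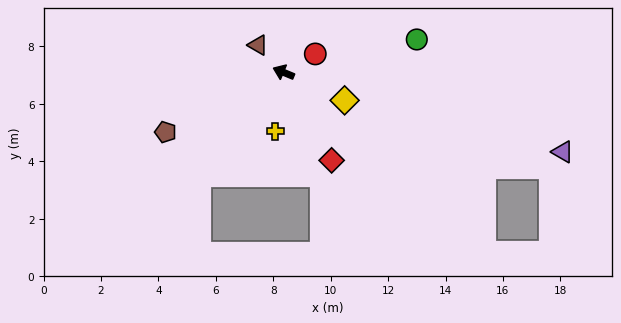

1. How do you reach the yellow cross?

turn left 104°, forward 2.1 m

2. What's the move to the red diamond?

turn left 141°, forward 3.5 m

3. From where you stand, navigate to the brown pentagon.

turn left 49°, forward 4.6 m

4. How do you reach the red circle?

turn right 127°, forward 1.3 m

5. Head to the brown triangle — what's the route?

turn right 24°, forward 1.3 m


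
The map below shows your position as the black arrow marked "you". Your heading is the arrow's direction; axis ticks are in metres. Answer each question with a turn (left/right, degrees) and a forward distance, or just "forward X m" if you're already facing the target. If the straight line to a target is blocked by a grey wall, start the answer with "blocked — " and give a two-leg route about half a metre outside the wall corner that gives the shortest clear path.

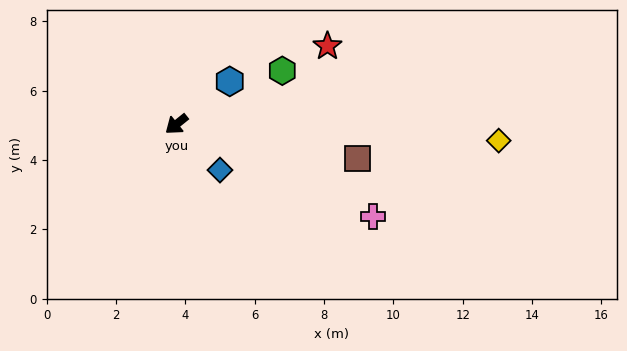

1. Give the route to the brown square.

turn left 131°, forward 5.3 m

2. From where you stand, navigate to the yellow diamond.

turn left 138°, forward 9.3 m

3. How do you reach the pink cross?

turn left 116°, forward 6.3 m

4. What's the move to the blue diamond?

turn left 95°, forward 1.8 m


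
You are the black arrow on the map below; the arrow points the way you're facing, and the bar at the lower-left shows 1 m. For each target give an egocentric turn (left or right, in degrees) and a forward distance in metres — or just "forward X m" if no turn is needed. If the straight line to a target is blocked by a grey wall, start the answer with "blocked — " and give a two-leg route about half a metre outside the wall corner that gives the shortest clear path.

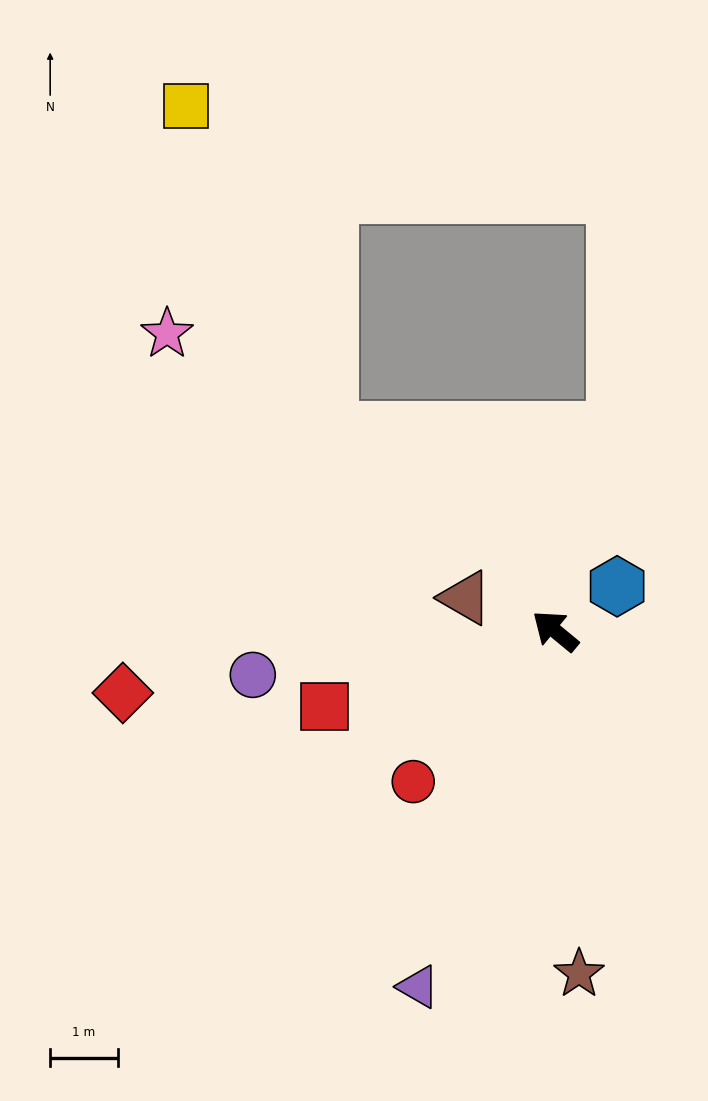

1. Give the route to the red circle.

turn left 86°, forward 3.1 m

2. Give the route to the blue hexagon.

turn right 105°, forward 1.1 m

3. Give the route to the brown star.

turn left 134°, forward 5.1 m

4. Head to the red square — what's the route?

turn left 58°, forward 3.6 m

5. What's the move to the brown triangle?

turn left 19°, forward 1.4 m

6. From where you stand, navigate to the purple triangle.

turn left 108°, forward 5.6 m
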